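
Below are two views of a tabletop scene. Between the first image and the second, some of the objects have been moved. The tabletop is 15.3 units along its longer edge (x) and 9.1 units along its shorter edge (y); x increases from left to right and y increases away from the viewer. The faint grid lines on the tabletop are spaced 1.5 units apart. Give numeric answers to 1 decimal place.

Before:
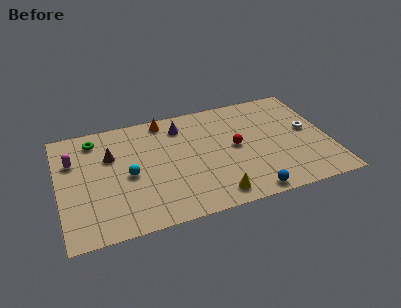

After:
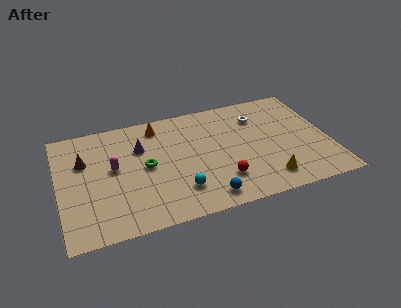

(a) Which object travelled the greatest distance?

the green torus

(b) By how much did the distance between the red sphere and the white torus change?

+0.9

The distance was about 4.2 in the first image and 5.1 in the second, so they moved 0.9 units further apart.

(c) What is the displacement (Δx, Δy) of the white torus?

(-2.7, 1.9)

From the two frames, the white torus sits at roughly (14.2, 4.9) before and (11.5, 6.8) after.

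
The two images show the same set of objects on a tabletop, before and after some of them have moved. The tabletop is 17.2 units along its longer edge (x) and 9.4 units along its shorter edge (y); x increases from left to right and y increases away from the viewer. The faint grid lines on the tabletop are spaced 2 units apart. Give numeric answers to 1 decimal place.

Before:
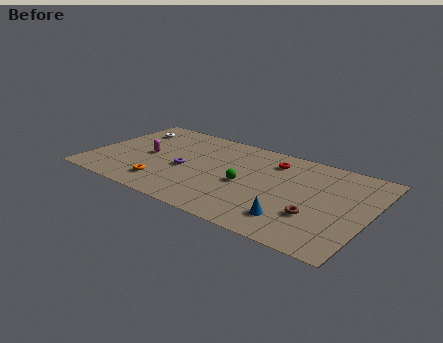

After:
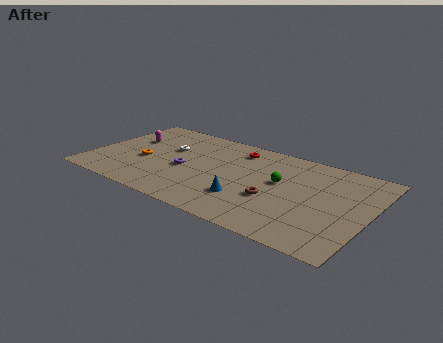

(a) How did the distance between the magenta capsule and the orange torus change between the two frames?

-0.6

They were about 3.1 units apart before and 2.5 after — 0.6 units closer together.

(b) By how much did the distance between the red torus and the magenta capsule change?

-1.1

The distance was about 8.0 in the first image and 6.9 in the second, so they moved 1.1 units closer together.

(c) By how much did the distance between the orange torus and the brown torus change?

-1.0

They were about 9.3 units apart before and 8.3 after — 1.0 units closer together.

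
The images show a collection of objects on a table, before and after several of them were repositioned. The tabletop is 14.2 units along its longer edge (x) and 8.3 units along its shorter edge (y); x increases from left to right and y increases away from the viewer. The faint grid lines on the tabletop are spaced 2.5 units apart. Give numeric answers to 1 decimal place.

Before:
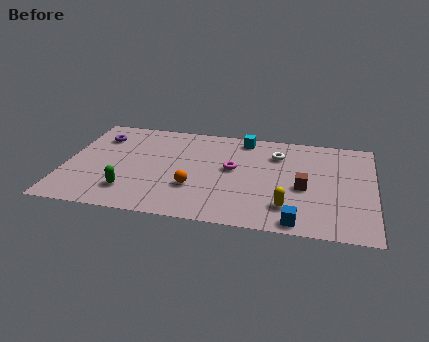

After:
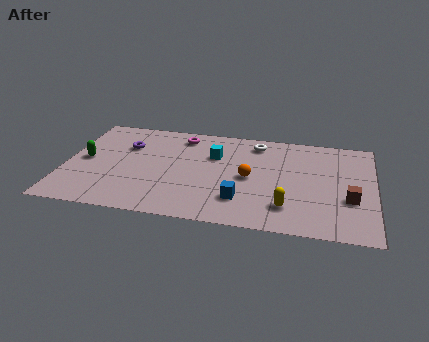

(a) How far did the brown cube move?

2.2

The brown cube was near (11.0, 3.6) before and (13.1, 3.0) after, so it travelled √(2.1² + 0.6²) ≈ 2.2 units.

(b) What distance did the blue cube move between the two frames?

2.9

From (10.8, 0.8) to (8.2, 2.1), the blue cube covered √(2.6² + 1.3²) ≈ 2.9 units.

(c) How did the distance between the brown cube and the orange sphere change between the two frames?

-0.4

They were about 5.1 units apart before and 4.7 after — 0.4 units closer together.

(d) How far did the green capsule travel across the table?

3.2

The green capsule moved from about (3.1, 1.9) to (0.9, 4.2), a distance of √(2.2² + 2.3²) ≈ 3.2.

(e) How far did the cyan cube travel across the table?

2.1

The cyan cube moved from about (8.1, 7.3) to (6.8, 5.6), a distance of √(1.3² + 1.7²) ≈ 2.1.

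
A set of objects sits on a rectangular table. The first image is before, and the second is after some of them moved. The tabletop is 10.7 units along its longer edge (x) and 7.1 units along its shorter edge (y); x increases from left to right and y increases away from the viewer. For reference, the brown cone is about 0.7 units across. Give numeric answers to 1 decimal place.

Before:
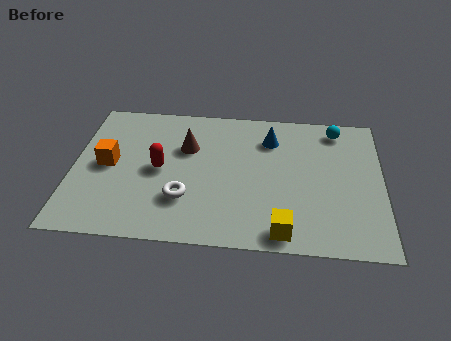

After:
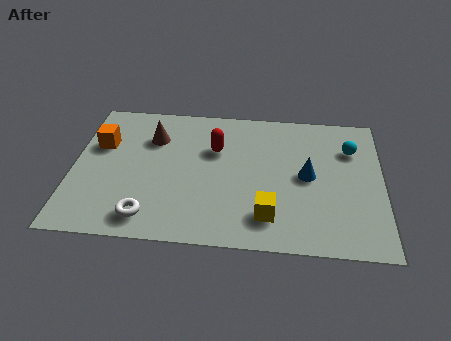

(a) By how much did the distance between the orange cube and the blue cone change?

+1.4

They were about 5.9 units apart before and 7.3 after — 1.4 units further apart.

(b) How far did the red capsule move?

2.2

The red capsule moved from about (3.0, 3.5) to (4.9, 4.7), a distance of √(1.9² + 1.2²) ≈ 2.2.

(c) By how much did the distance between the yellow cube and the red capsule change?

-1.4

Before: roughly 5.1 units apart; after: 3.7. That's 1.4 units closer together.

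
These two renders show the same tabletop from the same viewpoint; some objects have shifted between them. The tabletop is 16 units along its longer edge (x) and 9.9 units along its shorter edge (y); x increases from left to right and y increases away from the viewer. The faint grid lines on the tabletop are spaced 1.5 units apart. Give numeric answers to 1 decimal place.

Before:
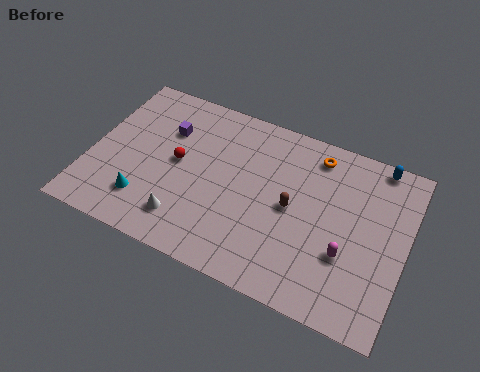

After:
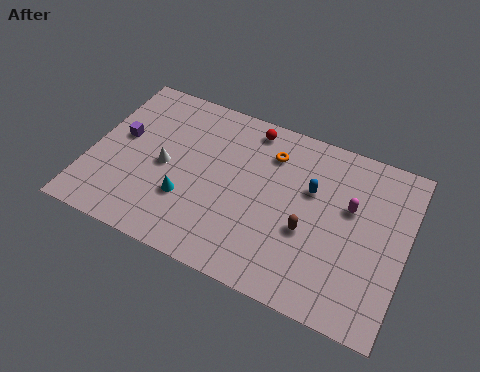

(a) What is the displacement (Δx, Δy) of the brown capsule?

(0.9, -1.0)

The brown capsule was at about (10.3, 4.9) and moved to about (11.2, 3.9).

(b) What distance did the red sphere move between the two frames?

4.8

The red sphere moved from about (4.4, 5.2) to (7.7, 8.7), a distance of √(3.3² + 3.5²) ≈ 4.8.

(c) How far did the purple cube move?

2.6

The purple cube moved from about (3.6, 6.9) to (1.4, 5.6), a distance of √(2.2² + 1.3²) ≈ 2.6.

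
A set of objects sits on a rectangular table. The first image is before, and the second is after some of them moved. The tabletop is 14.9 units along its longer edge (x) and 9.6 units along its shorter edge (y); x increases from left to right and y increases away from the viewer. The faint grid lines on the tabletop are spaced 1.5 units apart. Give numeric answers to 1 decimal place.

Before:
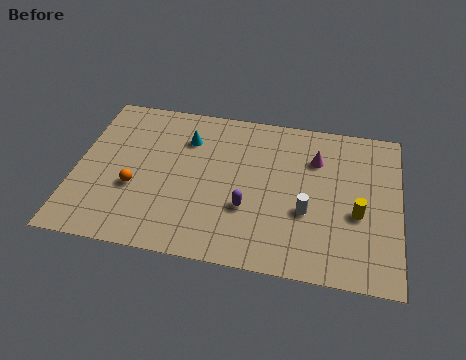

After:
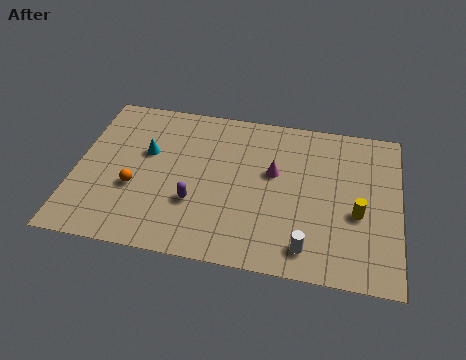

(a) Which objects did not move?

the yellow cylinder and the orange sphere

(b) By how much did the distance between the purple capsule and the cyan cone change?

-1.2

The distance was about 4.8 in the first image and 3.6 in the second, so they moved 1.2 units closer together.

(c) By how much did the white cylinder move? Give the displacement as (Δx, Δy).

(0.1, -2.1)

From the two frames, the white cylinder sits at roughly (10.7, 3.6) before and (10.8, 1.5) after.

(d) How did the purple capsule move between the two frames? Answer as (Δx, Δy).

(-2.4, -0.1)

The purple capsule started near (8.0, 3.3) and ended near (5.6, 3.2).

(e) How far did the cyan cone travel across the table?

2.2

The cyan cone moved from about (5.0, 7.1) to (3.2, 5.9), a distance of √(1.8² + 1.2²) ≈ 2.2.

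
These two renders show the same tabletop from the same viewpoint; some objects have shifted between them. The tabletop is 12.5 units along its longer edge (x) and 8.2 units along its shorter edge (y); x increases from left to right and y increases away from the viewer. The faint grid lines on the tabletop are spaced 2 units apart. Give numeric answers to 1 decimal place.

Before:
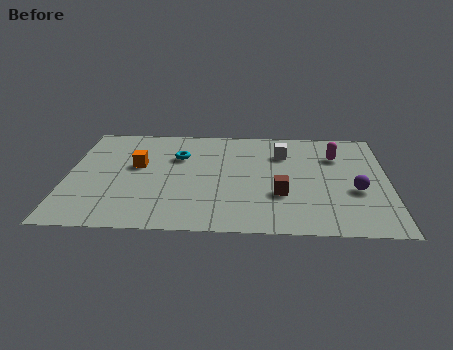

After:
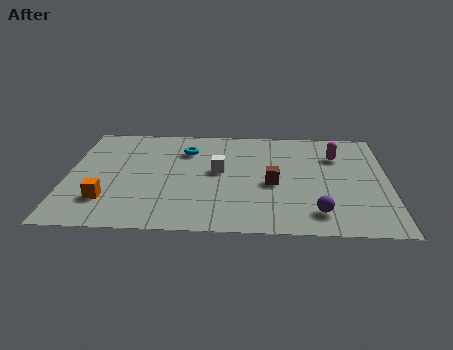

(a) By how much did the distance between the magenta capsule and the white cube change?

+2.7

The distance was about 2.1 in the first image and 4.8 in the second, so they moved 2.7 units further apart.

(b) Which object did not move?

the magenta capsule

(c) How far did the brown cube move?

0.9

The brown cube was near (8.3, 2.8) before and (8.0, 3.6) after, so it travelled √(0.3² + 0.8²) ≈ 0.9 units.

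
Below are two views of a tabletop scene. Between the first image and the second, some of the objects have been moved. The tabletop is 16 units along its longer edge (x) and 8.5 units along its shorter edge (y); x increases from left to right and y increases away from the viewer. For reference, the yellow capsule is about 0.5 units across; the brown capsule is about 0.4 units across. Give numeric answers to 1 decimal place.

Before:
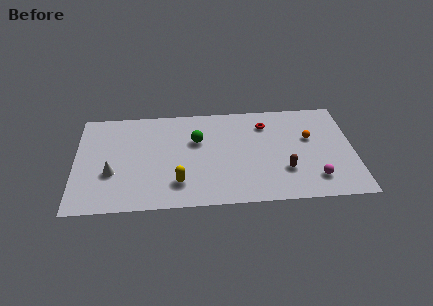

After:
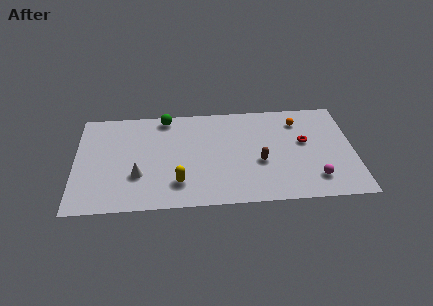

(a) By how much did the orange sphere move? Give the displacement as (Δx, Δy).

(-0.6, 1.5)

The orange sphere started near (13.5, 5.2) and ended near (12.9, 6.7).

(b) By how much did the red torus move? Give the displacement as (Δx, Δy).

(2.2, -1.7)

The red torus was at about (11.0, 6.6) and moved to about (13.2, 4.9).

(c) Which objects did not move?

the yellow capsule and the magenta sphere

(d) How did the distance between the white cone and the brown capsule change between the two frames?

-2.9

The distance was about 9.9 in the first image and 7.0 in the second, so they moved 2.9 units closer together.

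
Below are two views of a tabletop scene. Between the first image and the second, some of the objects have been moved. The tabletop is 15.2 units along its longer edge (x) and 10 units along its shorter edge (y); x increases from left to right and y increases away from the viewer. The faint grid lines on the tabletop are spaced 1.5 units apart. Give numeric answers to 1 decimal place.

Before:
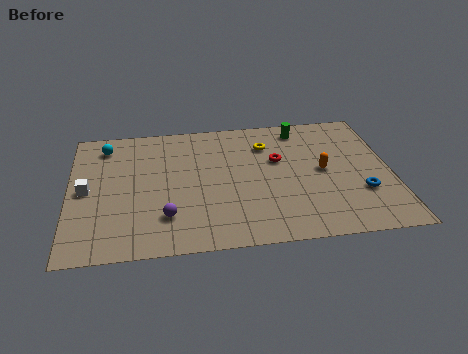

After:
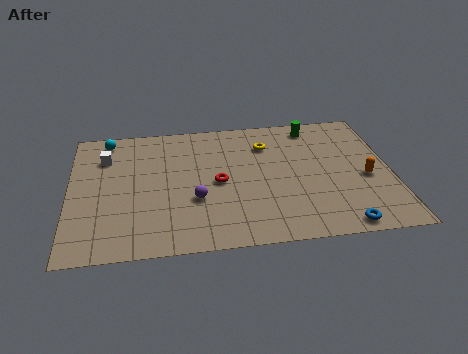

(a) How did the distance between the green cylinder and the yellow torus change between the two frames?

+0.6

Before: roughly 2.0 units apart; after: 2.6. That's 0.6 units further apart.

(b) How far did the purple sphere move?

1.8

From (4.5, 2.5) to (5.9, 3.6), the purple sphere covered √(1.4² + 1.1²) ≈ 1.8 units.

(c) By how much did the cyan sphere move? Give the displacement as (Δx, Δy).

(0.1, 0.5)

From the two frames, the cyan sphere sits at roughly (1.7, 8.3) before and (1.8, 8.8) after.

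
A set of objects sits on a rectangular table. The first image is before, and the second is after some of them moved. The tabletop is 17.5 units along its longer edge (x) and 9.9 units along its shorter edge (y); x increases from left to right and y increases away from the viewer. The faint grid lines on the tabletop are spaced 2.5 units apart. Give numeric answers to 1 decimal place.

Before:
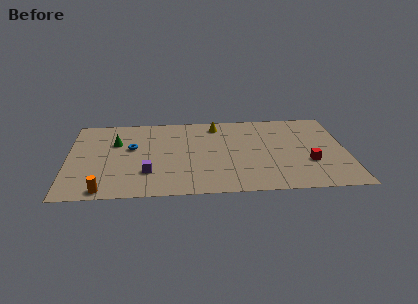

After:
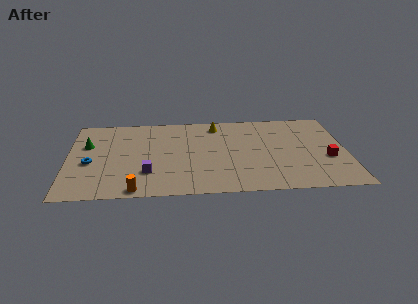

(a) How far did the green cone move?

1.8

The green cone was near (3.0, 6.6) before and (1.2, 6.4) after, so it travelled √(1.8² + 0.2²) ≈ 1.8 units.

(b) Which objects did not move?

the purple cube and the yellow cone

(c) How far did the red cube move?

1.3

The red cube was near (15.1, 3.4) before and (16.3, 3.8) after, so it travelled √(1.2² + 0.4²) ≈ 1.3 units.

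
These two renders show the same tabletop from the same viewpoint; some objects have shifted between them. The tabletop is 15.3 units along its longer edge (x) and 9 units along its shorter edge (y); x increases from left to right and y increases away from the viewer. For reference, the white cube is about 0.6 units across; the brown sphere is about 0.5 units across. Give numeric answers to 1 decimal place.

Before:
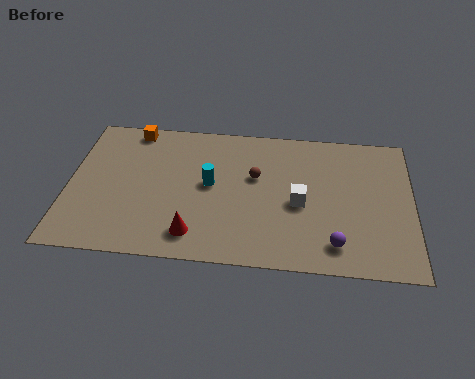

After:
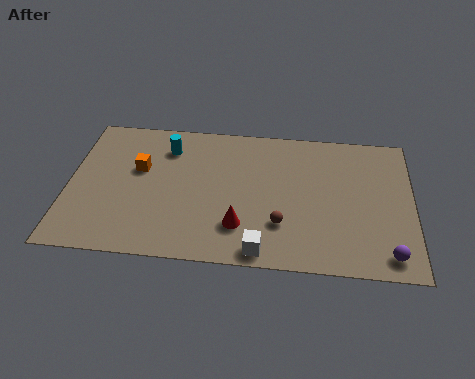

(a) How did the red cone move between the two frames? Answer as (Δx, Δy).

(2.0, 0.7)

The red cone started near (5.7, 1.6) and ended near (7.7, 2.3).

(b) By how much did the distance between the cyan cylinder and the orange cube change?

-3.0

Before: roughly 4.9 units apart; after: 1.9. That's 3.0 units closer together.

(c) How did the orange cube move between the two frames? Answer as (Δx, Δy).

(0.4, -2.6)

The orange cube was at about (2.7, 8.1) and moved to about (3.1, 5.5).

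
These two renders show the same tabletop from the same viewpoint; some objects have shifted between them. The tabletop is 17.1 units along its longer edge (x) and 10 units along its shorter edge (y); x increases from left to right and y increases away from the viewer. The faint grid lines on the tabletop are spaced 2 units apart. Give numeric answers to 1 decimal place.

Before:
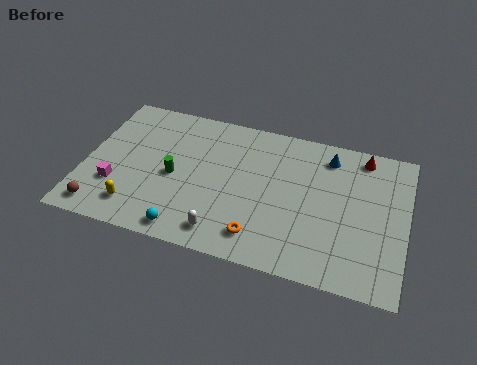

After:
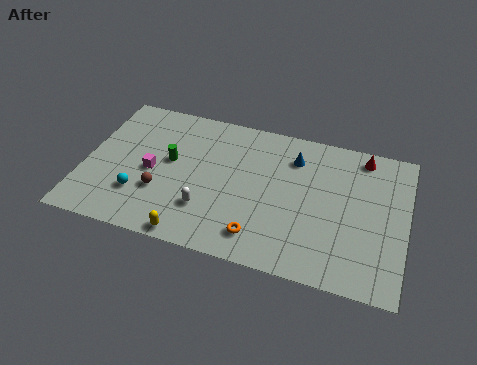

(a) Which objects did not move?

the orange torus and the red cone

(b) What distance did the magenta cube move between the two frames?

2.3

From (1.8, 3.1) to (3.6, 4.6), the magenta cube covered √(1.8² + 1.5²) ≈ 2.3 units.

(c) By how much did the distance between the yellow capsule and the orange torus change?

-3.0

They were about 6.6 units apart before and 3.6 after — 3.0 units closer together.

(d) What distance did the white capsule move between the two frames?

1.6

From (7.7, 1.5) to (6.7, 2.8), the white capsule covered √(1.0² + 1.3²) ≈ 1.6 units.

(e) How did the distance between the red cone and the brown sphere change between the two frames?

-3.6

The distance was about 15.4 in the first image and 11.8 in the second, so they moved 3.6 units closer together.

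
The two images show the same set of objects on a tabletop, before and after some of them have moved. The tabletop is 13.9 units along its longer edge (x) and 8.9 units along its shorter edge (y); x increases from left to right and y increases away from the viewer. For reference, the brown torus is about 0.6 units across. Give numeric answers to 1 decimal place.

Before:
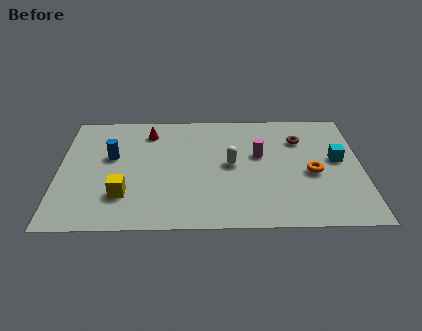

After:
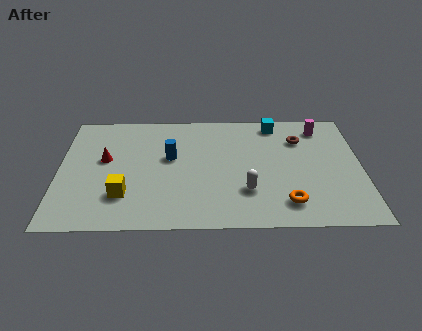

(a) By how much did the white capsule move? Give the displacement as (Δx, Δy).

(0.7, -2.0)

The white capsule started near (7.9, 4.6) and ended near (8.6, 2.6).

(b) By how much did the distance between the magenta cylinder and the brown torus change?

-0.9

Before: roughly 2.2 units apart; after: 1.3. That's 0.9 units closer together.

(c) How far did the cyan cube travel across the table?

4.0

The cyan cube was near (12.8, 4.9) before and (10.0, 7.8) after, so it travelled √(2.8² + 2.9²) ≈ 4.0 units.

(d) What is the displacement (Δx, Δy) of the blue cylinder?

(2.7, -0.1)

The blue cylinder started near (2.4, 5.3) and ended near (5.1, 5.2).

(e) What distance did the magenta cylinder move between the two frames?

3.6

The magenta cylinder was near (9.2, 5.3) before and (12.1, 7.4) after, so it travelled √(2.9² + 2.1²) ≈ 3.6 units.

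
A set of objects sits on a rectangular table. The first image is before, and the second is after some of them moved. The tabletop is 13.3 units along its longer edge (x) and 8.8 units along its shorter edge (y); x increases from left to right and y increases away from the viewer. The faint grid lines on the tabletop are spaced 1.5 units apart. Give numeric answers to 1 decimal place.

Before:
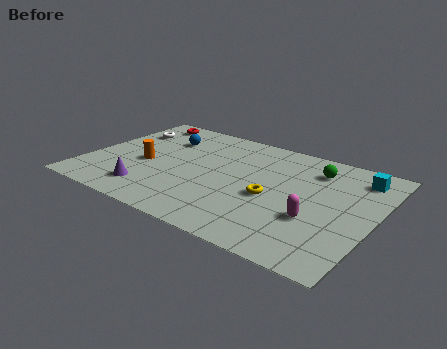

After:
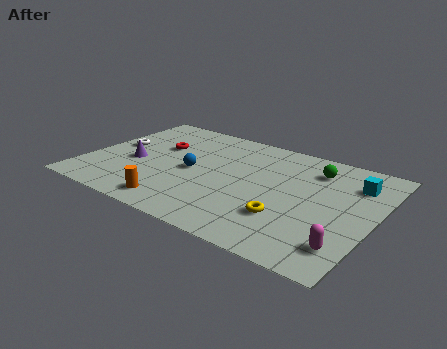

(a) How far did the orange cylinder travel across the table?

3.3

From (2.7, 3.8) to (4.7, 1.2), the orange cylinder covered √(2.0² + 2.6²) ≈ 3.3 units.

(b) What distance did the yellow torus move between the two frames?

1.5

The yellow torus moved from about (8.7, 3.8) to (9.6, 2.6), a distance of √(0.9² + 1.2²) ≈ 1.5.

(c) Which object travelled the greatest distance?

the orange cylinder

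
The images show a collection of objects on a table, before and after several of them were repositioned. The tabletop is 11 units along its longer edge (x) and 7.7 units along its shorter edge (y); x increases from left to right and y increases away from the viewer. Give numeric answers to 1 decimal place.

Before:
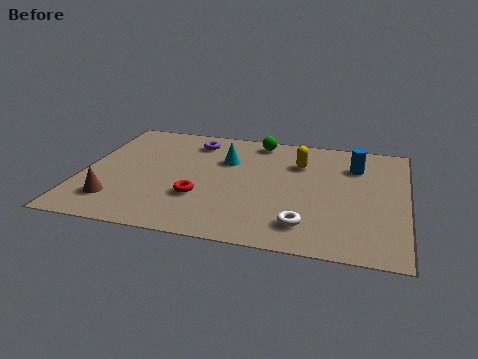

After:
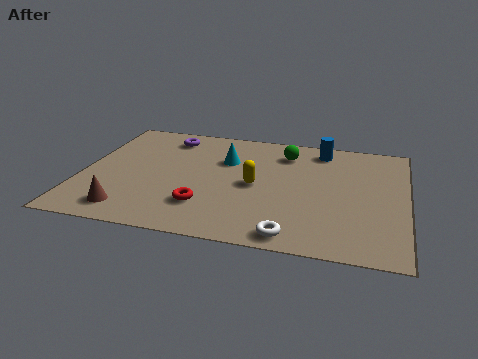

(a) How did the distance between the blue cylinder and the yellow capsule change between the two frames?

+1.7

The distance was about 1.9 in the first image and 3.6 in the second, so they moved 1.7 units further apart.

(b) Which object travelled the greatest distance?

the yellow capsule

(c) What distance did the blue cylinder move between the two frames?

1.5

The blue cylinder moved from about (9.2, 5.7) to (8.0, 6.6), a distance of √(1.2² + 0.9²) ≈ 1.5.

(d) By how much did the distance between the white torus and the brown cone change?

-0.9

They were about 6.4 units apart before and 5.5 after — 0.9 units closer together.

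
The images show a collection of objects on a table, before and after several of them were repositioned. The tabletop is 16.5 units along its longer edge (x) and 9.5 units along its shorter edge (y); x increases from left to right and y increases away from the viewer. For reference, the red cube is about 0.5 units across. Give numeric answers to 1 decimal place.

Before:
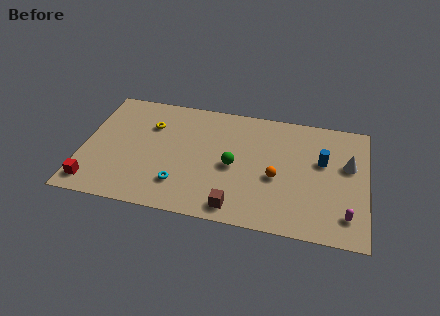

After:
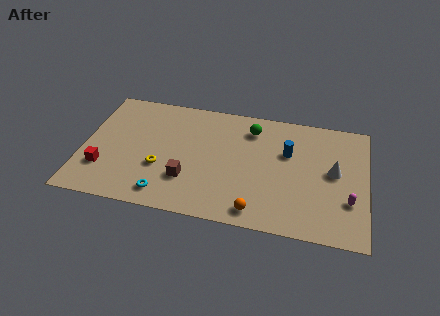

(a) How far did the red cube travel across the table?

1.4

From (0.8, 1.4) to (1.3, 2.7), the red cube covered √(0.5² + 1.3²) ≈ 1.4 units.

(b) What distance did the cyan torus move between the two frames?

1.2

From (5.8, 2.3) to (5.0, 1.4), the cyan torus covered √(0.8² + 0.9²) ≈ 1.2 units.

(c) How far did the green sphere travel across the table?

3.3

The green sphere moved from about (8.8, 4.4) to (9.7, 7.6), a distance of √(0.9² + 3.2²) ≈ 3.3.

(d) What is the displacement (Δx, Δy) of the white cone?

(-0.8, -0.7)

The white cone was at about (15.4, 5.8) and moved to about (14.6, 5.1).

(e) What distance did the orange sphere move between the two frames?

3.0

The orange sphere was near (11.3, 4.0) before and (10.3, 1.2) after, so it travelled √(1.0² + 2.8²) ≈ 3.0 units.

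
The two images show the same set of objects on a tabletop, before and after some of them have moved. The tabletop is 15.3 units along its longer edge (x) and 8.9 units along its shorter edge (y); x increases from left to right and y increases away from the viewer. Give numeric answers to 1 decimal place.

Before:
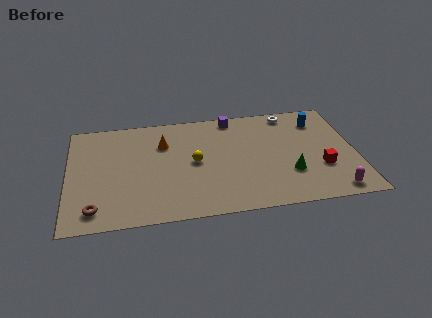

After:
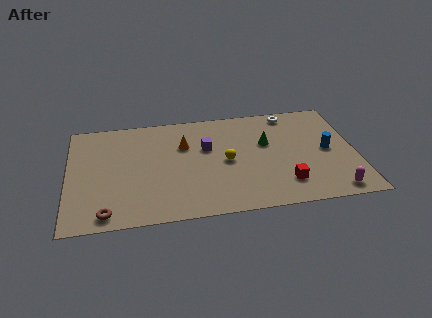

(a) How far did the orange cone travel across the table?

1.1

The orange cone was near (5.1, 6.3) before and (6.2, 6.0) after, so it travelled √(1.1² + 0.3²) ≈ 1.1 units.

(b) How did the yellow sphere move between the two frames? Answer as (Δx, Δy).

(1.7, -0.2)

The yellow sphere started near (6.7, 4.5) and ended near (8.4, 4.3).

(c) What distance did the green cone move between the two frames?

2.9

The green cone was near (11.7, 2.8) before and (10.6, 5.5) after, so it travelled √(1.1² + 2.7²) ≈ 2.9 units.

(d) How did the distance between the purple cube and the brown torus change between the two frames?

-2.9

The distance was about 10.0 in the first image and 7.1 in the second, so they moved 2.9 units closer together.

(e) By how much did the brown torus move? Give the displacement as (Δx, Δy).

(0.6, -0.4)

The brown torus started near (1.4, 1.4) and ended near (2.0, 1.0).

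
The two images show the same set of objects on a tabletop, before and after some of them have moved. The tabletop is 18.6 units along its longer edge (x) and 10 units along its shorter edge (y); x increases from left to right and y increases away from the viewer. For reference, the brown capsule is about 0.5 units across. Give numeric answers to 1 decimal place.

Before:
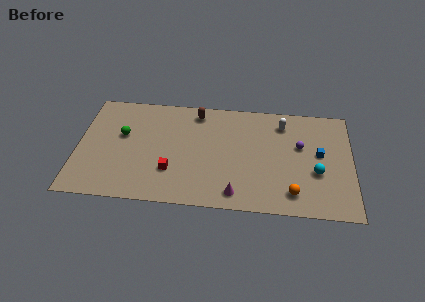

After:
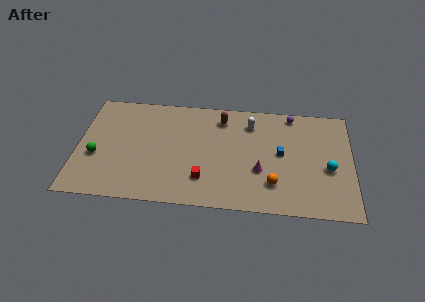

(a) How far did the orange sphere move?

1.5

From (14.6, 1.8) to (13.3, 2.5), the orange sphere covered √(1.3² + 0.7²) ≈ 1.5 units.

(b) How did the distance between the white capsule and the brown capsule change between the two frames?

-3.9

Before: roughly 5.9 units apart; after: 2.0. That's 3.9 units closer together.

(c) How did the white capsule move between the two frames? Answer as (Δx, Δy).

(-2.2, -0.2)

From the two frames, the white capsule sits at roughly (13.9, 8.1) before and (11.7, 7.9) after.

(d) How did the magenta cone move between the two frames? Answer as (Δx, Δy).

(1.6, 2.2)

From the two frames, the magenta cone sits at roughly (10.8, 1.4) before and (12.4, 3.6) after.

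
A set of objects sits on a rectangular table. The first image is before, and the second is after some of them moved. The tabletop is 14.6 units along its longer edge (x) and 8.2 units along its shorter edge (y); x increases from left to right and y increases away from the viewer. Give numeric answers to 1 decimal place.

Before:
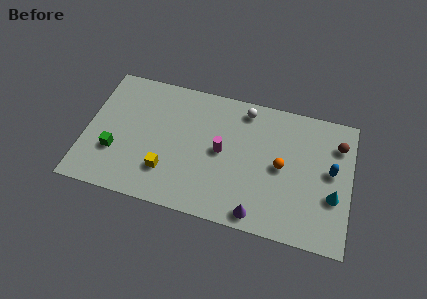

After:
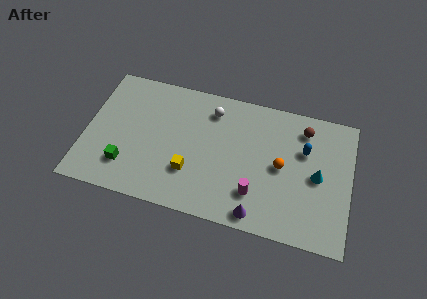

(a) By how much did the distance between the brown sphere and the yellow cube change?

-2.7

Before: roughly 10.0 units apart; after: 7.3. That's 2.7 units closer together.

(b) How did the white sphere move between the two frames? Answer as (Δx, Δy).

(-1.8, -0.5)

The white sphere started near (8.6, 7.1) and ended near (6.8, 6.6).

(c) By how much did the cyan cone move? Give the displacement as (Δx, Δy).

(-0.9, 1.0)

The cyan cone started near (13.7, 3.0) and ended near (12.8, 4.0).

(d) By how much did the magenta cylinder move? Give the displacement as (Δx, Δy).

(2.0, -2.1)

The magenta cylinder started near (7.5, 4.2) and ended near (9.5, 2.1).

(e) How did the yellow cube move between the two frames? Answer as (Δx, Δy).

(1.3, 0.3)

The yellow cube was at about (4.6, 2.2) and moved to about (5.9, 2.5).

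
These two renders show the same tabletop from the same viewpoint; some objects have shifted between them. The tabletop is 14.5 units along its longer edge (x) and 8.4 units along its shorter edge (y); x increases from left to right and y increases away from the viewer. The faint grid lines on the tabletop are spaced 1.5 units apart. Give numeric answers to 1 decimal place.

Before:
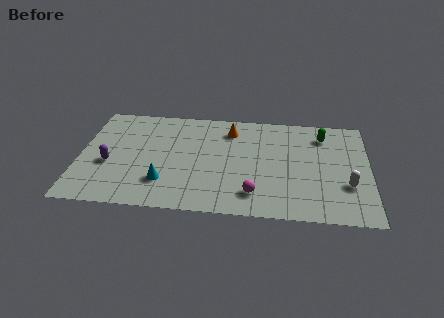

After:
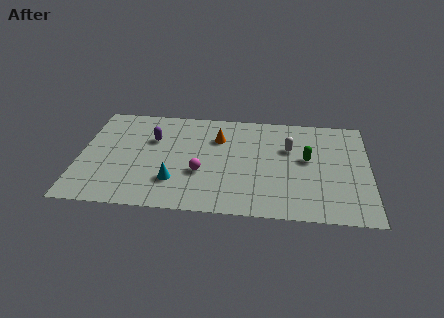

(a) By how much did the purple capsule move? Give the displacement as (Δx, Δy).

(2.1, 2.2)

From the two frames, the purple capsule sits at roughly (1.5, 3.4) before and (3.6, 5.6) after.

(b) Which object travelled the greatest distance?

the white capsule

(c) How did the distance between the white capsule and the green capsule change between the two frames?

-2.9

The distance was about 4.1 in the first image and 1.2 in the second, so they moved 2.9 units closer together.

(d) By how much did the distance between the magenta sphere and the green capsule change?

-0.5

Before: roughly 6.0 units apart; after: 5.5. That's 0.5 units closer together.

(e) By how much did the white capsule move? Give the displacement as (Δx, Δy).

(-2.9, 2.7)

From the two frames, the white capsule sits at roughly (13.4, 2.8) before and (10.5, 5.5) after.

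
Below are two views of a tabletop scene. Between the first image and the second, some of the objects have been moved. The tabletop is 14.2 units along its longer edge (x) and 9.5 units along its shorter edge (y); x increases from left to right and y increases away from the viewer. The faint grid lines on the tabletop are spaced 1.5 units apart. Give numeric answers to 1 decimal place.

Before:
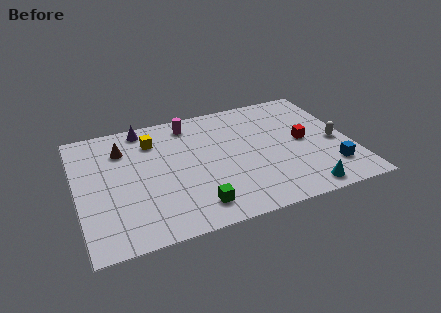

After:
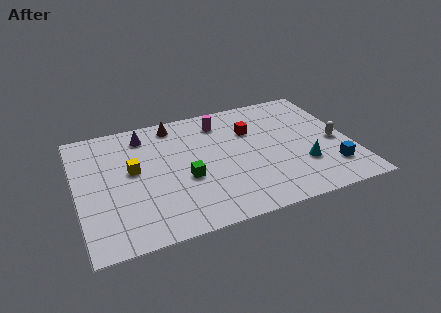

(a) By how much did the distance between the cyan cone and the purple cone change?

-1.4

They were about 10.7 units apart before and 9.3 after — 1.4 units closer together.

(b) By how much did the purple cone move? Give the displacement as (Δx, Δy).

(0.0, -0.6)

The purple cone was at about (3.7, 8.5) and moved to about (3.7, 7.9).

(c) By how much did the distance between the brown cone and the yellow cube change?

+2.2

Before: roughly 1.6 units apart; after: 3.8. That's 2.2 units further apart.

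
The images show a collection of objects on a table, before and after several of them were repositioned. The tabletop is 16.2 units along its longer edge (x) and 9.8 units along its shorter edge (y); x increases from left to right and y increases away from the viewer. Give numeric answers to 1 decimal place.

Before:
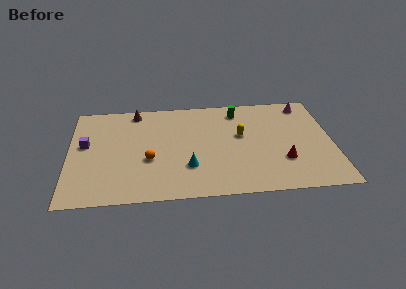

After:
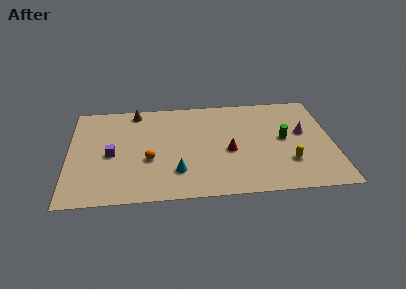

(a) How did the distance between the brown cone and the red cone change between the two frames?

-3.4

The distance was about 10.7 in the first image and 7.3 in the second, so they moved 3.4 units closer together.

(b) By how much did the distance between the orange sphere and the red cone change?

-3.3

The distance was about 8.2 in the first image and 4.9 in the second, so they moved 3.3 units closer together.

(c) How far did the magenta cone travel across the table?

2.9

From (14.7, 8.5) to (14.4, 5.6), the magenta cone covered √(0.3² + 2.9²) ≈ 2.9 units.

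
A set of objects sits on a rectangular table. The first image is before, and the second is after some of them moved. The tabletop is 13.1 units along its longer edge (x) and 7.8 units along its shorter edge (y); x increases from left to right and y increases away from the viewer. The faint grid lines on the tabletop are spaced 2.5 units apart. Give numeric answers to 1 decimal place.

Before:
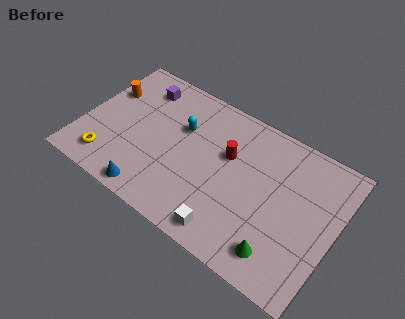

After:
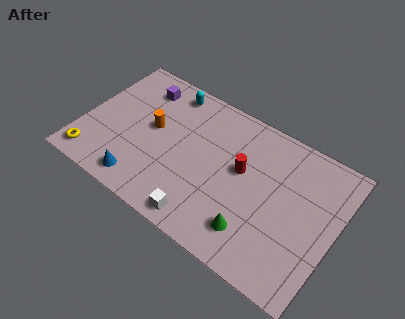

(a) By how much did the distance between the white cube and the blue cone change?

-0.7

They were about 4.0 units apart before and 3.3 after — 0.7 units closer together.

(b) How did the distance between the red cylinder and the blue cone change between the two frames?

+0.5

They were about 5.3 units apart before and 5.8 after — 0.5 units further apart.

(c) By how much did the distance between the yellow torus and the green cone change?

-0.6

They were about 9.0 units apart before and 8.4 after — 0.6 units closer together.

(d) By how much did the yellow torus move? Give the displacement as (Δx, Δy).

(-0.8, -0.3)

The yellow torus started near (1.7, 1.4) and ended near (0.9, 1.1).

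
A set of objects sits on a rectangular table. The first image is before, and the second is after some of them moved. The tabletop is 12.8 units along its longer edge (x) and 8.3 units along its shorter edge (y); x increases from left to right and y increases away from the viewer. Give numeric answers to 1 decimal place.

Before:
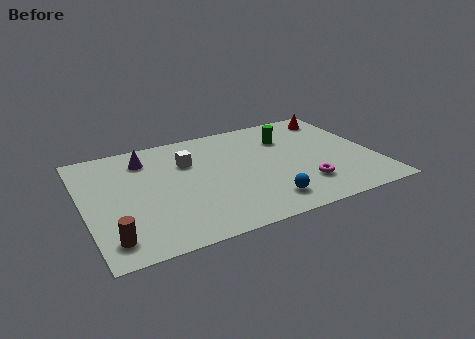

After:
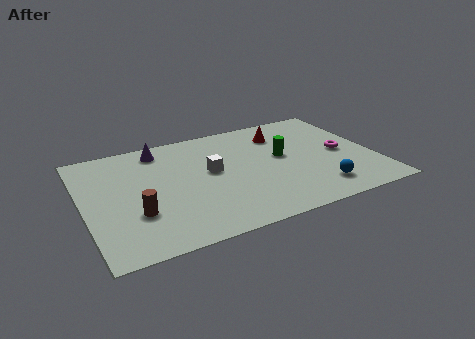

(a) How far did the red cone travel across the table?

2.7

From (11.6, 7.0) to (9.0, 6.4), the red cone covered √(2.6² + 0.6²) ≈ 2.7 units.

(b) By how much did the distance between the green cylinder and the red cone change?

-0.8

They were about 2.6 units apart before and 1.8 after — 0.8 units closer together.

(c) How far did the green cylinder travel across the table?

1.5

From (9.2, 6.0) to (8.8, 4.6), the green cylinder covered √(0.4² + 1.4²) ≈ 1.5 units.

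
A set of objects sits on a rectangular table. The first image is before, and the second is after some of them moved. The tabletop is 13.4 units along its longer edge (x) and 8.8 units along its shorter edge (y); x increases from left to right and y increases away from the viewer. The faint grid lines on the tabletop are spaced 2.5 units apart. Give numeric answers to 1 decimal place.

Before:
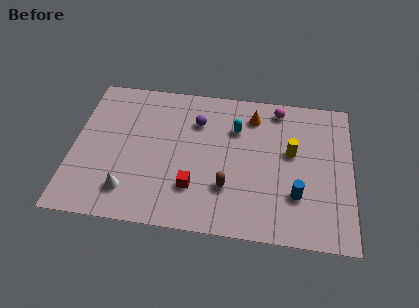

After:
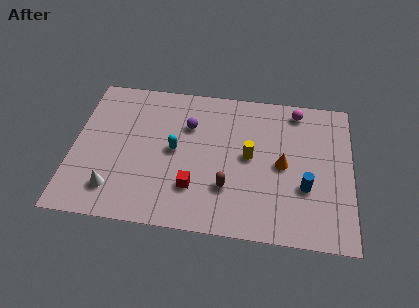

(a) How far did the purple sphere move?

0.5

The purple sphere moved from about (5.9, 6.4) to (5.5, 6.1), a distance of √(0.4² + 0.3²) ≈ 0.5.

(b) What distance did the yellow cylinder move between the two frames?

2.1

From (10.5, 5.1) to (8.5, 4.6), the yellow cylinder covered √(2.0² + 0.5²) ≈ 2.1 units.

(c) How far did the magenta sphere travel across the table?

0.9

The magenta sphere moved from about (9.8, 7.7) to (10.7, 7.7), a distance of √(0.9² + 0.0²) ≈ 0.9.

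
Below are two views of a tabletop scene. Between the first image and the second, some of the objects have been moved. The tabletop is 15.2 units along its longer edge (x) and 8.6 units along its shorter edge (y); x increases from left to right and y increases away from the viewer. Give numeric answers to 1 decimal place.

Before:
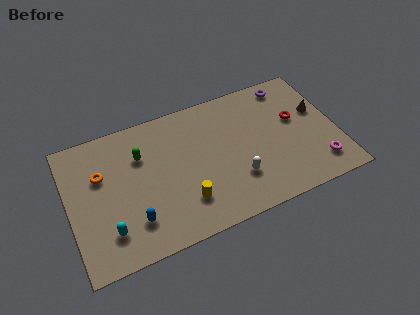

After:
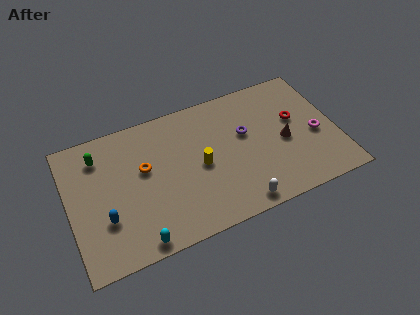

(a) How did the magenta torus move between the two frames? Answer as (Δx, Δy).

(0.1, 2.0)

The magenta torus started near (13.9, 1.7) and ended near (14.0, 3.7).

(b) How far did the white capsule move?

1.6

The white capsule was near (9.3, 2.5) before and (9.2, 0.9) after, so it travelled √(0.1² + 1.6²) ≈ 1.6 units.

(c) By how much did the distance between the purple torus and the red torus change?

+0.5

They were about 2.4 units apart before and 2.9 after — 0.5 units further apart.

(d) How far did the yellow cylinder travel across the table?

2.2

The yellow cylinder moved from about (6.3, 2.2) to (7.4, 4.1), a distance of √(1.1² + 1.9²) ≈ 2.2.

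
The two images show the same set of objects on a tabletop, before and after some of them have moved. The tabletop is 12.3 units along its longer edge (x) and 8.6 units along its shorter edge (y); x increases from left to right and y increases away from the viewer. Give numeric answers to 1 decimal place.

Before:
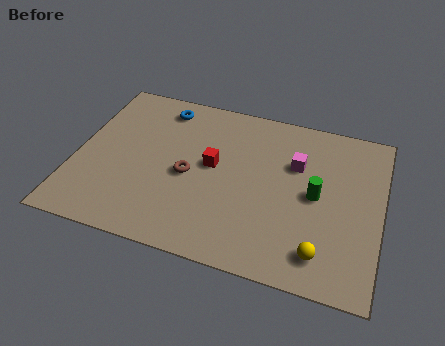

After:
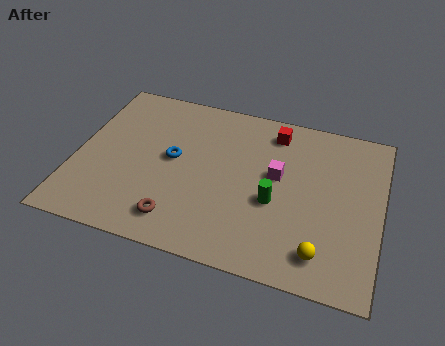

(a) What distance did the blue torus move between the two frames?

2.8

The blue torus was near (3.2, 7.3) before and (3.9, 4.6) after, so it travelled √(0.7² + 2.7²) ≈ 2.8 units.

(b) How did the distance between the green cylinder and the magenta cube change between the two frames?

-0.3

The distance was about 1.7 in the first image and 1.4 in the second, so they moved 0.3 units closer together.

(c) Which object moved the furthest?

the red cube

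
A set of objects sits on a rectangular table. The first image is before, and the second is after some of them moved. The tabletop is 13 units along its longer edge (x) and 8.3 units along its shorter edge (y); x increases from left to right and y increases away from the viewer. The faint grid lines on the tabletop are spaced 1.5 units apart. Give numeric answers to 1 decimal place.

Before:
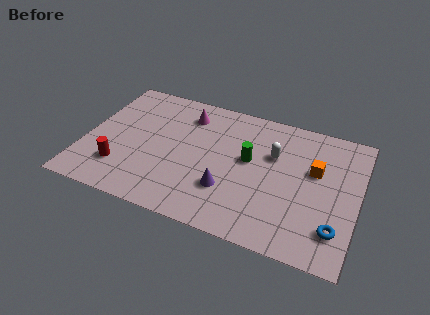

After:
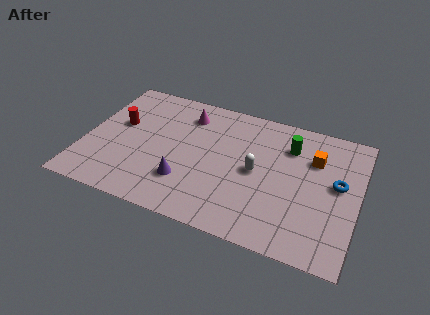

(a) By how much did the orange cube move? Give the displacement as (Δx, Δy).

(-0.1, 0.7)

The orange cube started near (10.9, 5.1) and ended near (10.8, 5.8).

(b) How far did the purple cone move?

2.0

The purple cone moved from about (7.0, 2.5) to (5.0, 2.3), a distance of √(2.0² + 0.2²) ≈ 2.0.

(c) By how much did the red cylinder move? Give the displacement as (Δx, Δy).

(-0.4, 2.8)

The red cylinder started near (1.9, 2.1) and ended near (1.5, 4.9).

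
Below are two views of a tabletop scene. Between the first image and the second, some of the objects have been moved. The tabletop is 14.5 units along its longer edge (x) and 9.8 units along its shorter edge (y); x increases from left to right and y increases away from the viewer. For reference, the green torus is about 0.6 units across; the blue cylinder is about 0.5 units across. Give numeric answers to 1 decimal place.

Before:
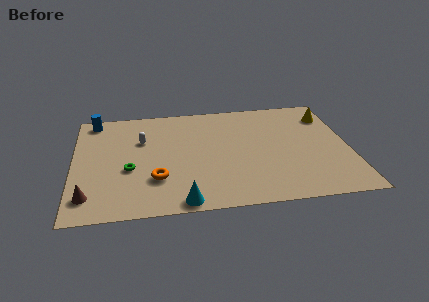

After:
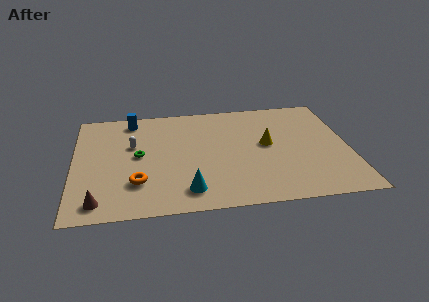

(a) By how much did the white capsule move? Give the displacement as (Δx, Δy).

(-0.5, -0.4)

From the two frames, the white capsule sits at roughly (3.6, 6.5) before and (3.1, 6.1) after.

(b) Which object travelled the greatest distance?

the yellow cone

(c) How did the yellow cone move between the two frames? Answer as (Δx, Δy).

(-3.4, -2.3)

The yellow cone was at about (13.6, 7.6) and moved to about (10.2, 5.3).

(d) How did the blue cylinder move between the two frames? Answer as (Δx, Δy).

(2.0, -0.2)

The blue cylinder started near (1.1, 8.7) and ended near (3.1, 8.5).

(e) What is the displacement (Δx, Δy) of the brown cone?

(0.5, -0.5)

The brown cone was at about (0.8, 1.8) and moved to about (1.3, 1.3).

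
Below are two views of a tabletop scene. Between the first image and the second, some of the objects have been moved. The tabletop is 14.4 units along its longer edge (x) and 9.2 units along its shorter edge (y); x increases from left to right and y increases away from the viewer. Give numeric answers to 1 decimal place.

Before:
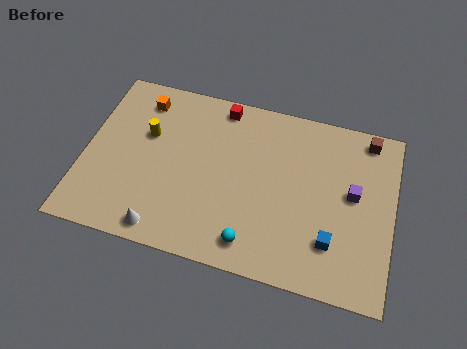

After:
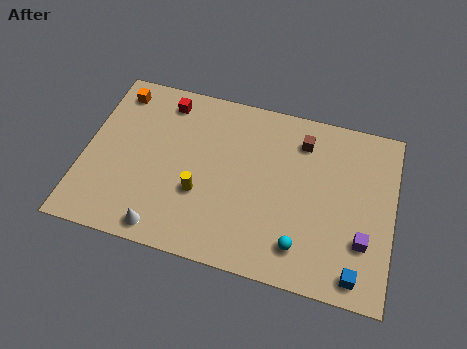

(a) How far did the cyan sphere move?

2.2

From (8.1, 1.4) to (10.3, 1.8), the cyan sphere covered √(2.2² + 0.4²) ≈ 2.2 units.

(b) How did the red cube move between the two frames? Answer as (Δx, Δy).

(-2.6, -0.4)

From the two frames, the red cube sits at roughly (6.1, 8.2) before and (3.5, 7.8) after.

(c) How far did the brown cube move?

3.1

From (13.0, 8.2) to (10.0, 7.3), the brown cube covered √(3.0² + 0.9²) ≈ 3.1 units.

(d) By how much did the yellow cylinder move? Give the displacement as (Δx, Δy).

(2.7, -2.5)

The yellow cylinder started near (2.8, 5.8) and ended near (5.5, 3.3).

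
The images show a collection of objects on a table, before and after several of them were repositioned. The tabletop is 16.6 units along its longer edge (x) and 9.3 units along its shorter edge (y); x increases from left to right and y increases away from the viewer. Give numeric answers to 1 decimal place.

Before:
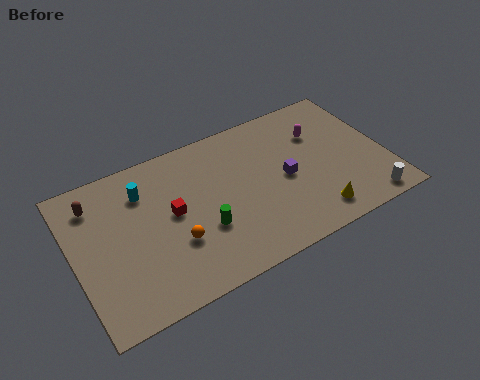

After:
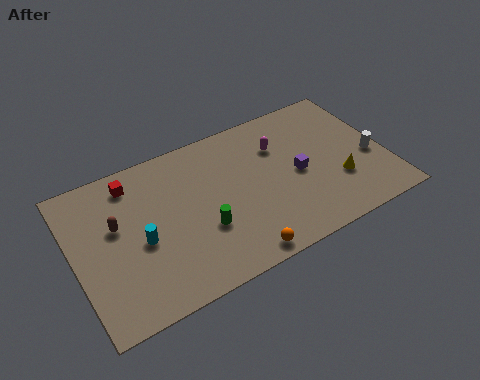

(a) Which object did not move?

the green cylinder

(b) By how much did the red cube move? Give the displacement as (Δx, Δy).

(-1.8, 2.8)

The red cube started near (5.2, 5.0) and ended near (3.4, 7.8).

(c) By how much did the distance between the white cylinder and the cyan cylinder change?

-0.3

Before: roughly 12.7 units apart; after: 12.4. That's 0.3 units closer together.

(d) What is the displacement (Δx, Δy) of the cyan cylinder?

(-0.5, -2.9)

The cyan cylinder started near (3.9, 7.0) and ended near (3.4, 4.1).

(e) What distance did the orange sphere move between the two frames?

3.8

The orange sphere moved from about (5.1, 3.2) to (8.1, 0.9), a distance of √(3.0² + 2.3²) ≈ 3.8.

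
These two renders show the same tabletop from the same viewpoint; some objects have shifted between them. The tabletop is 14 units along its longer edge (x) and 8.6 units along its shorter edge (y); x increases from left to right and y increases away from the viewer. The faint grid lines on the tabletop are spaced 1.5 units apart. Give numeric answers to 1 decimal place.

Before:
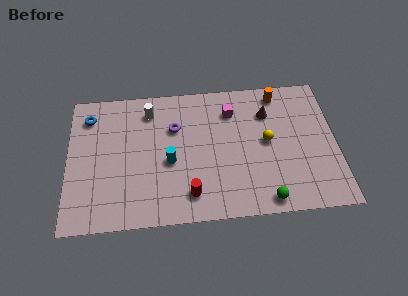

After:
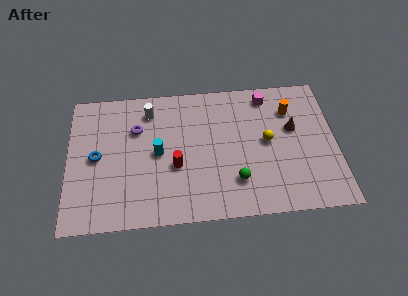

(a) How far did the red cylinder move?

1.9

From (6.3, 1.6) to (5.6, 3.4), the red cylinder covered √(0.7² + 1.8²) ≈ 1.9 units.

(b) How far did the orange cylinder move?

1.3

The orange cylinder was near (11.1, 7.5) before and (11.7, 6.4) after, so it travelled √(0.6² + 1.1²) ≈ 1.3 units.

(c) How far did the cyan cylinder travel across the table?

0.8

The cyan cylinder was near (5.3, 3.7) before and (4.7, 4.3) after, so it travelled √(0.6² + 0.6²) ≈ 0.8 units.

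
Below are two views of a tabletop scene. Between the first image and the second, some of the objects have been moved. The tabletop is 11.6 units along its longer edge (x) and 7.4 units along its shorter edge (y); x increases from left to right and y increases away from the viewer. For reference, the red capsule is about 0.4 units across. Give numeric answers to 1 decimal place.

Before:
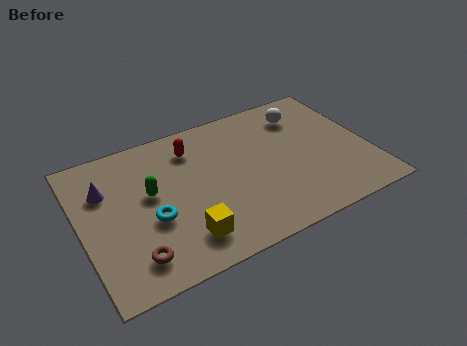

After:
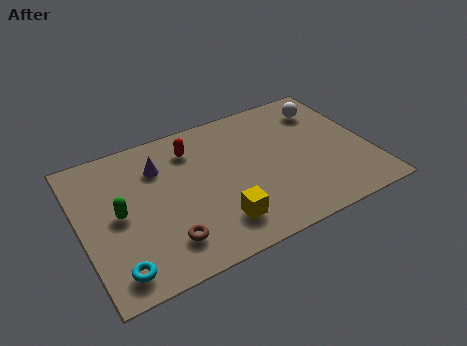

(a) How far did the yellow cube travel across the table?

1.4

The yellow cube moved from about (3.8, 1.5) to (5.2, 1.6), a distance of √(1.4² + 0.1²) ≈ 1.4.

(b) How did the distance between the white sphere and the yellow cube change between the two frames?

-0.5

The distance was about 7.0 in the first image and 6.5 in the second, so they moved 0.5 units closer together.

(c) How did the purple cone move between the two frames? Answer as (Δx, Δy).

(2.2, 0.3)

The purple cone started near (1.1, 5.1) and ended near (3.3, 5.4).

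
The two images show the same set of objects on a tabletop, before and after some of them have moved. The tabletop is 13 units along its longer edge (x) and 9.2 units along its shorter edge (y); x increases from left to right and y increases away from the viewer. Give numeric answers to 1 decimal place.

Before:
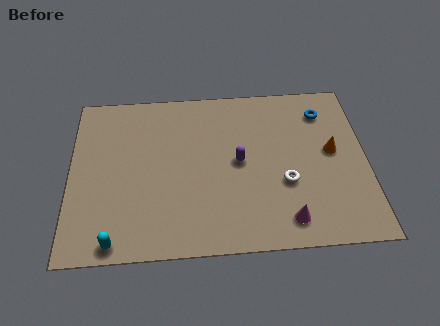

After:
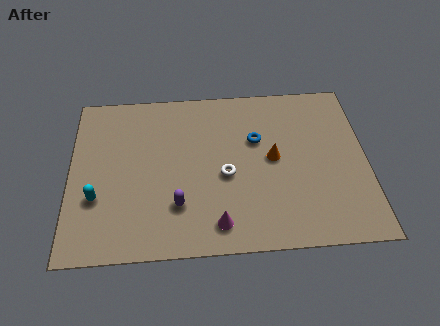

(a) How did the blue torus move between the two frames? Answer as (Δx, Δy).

(-3.0, -1.4)

The blue torus was at about (11.2, 7.3) and moved to about (8.2, 5.9).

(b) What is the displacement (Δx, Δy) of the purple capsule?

(-2.7, -2.2)

From the two frames, the purple capsule sits at roughly (7.4, 4.7) before and (4.7, 2.5) after.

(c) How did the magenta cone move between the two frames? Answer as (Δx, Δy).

(-3.0, 0.0)

From the two frames, the magenta cone sits at roughly (9.4, 1.4) before and (6.4, 1.4) after.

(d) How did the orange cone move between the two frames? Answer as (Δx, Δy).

(-2.6, -0.2)

From the two frames, the orange cone sits at roughly (11.5, 5.0) before and (8.9, 4.8) after.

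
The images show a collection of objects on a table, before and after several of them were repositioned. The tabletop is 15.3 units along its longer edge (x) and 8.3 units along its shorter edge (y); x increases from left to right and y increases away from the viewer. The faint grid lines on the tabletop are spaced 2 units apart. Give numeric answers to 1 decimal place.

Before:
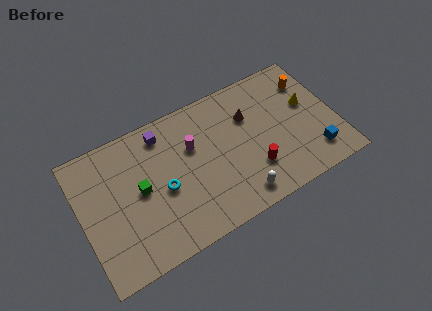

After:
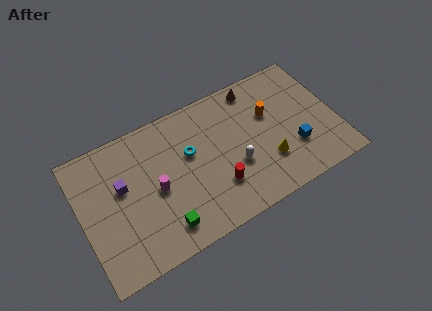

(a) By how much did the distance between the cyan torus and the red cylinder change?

-2.5

They were about 5.5 units apart before and 3.0 after — 2.5 units closer together.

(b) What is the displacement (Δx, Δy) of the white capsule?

(0.1, 1.9)

The white capsule started near (9.0, 1.2) and ended near (9.1, 3.1).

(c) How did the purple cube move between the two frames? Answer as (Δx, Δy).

(-2.7, -2.0)

The purple cube started near (5.2, 7.0) and ended near (2.5, 5.0).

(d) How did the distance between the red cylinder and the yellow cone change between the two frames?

-1.4

They were about 4.5 units apart before and 3.1 after — 1.4 units closer together.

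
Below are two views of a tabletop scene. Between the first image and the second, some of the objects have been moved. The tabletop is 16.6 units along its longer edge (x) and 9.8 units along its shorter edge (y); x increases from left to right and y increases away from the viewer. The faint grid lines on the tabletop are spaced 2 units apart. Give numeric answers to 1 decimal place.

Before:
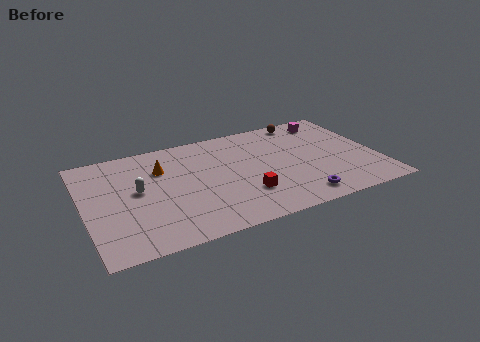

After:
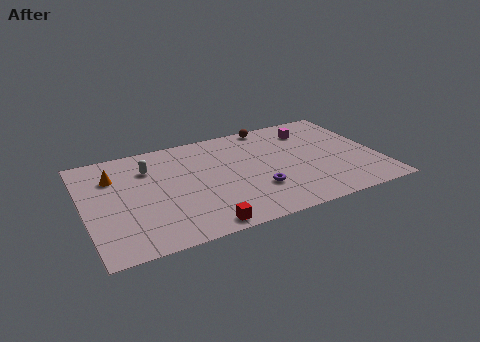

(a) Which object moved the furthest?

the red cube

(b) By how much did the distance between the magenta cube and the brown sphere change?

+1.1

The distance was about 1.5 in the first image and 2.6 in the second, so they moved 1.1 units further apart.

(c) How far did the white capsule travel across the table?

2.1

The white capsule was near (3.0, 5.3) before and (3.8, 7.2) after, so it travelled √(0.8² + 1.9²) ≈ 2.1 units.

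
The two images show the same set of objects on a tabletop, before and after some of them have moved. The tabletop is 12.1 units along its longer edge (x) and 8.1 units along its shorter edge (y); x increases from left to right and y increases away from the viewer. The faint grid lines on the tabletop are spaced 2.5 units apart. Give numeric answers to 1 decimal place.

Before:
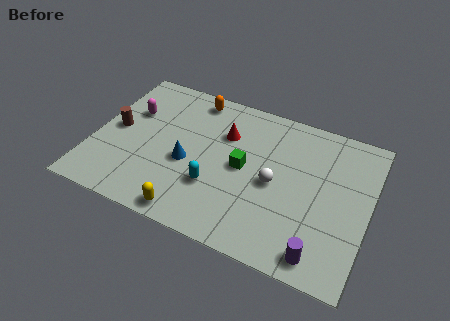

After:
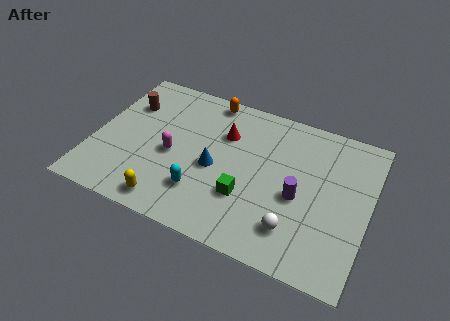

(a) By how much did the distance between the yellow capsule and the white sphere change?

+1.0

They were about 4.5 units apart before and 5.5 after — 1.0 units further apart.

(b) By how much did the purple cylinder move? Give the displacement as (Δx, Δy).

(-1.2, 2.5)

The purple cylinder started near (10.3, 1.0) and ended near (9.1, 3.5).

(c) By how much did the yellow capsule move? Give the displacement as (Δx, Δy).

(-1.0, 0.2)

From the two frames, the yellow capsule sits at roughly (4.7, 0.8) before and (3.7, 1.0) after.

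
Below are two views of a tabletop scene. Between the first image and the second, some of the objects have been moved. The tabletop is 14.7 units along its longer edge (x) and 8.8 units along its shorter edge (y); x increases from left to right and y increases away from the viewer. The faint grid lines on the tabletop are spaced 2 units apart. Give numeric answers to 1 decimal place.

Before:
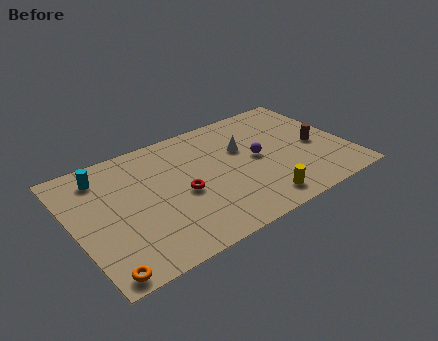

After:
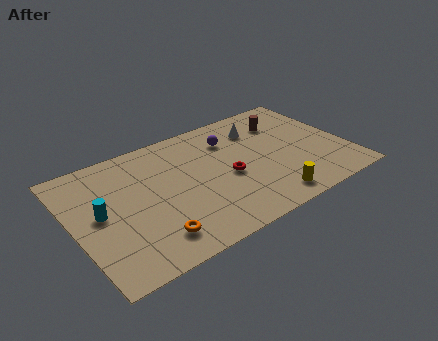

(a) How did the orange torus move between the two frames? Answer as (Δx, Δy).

(2.8, 0.9)

From the two frames, the orange torus sits at roughly (0.9, 0.8) before and (3.7, 1.7) after.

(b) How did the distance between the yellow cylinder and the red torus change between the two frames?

-1.3

The distance was about 4.5 in the first image and 3.2 in the second, so they moved 1.3 units closer together.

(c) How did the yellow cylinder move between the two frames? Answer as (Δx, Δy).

(0.5, -0.1)

The yellow cylinder started near (9.4, 1.3) and ended near (9.9, 1.2).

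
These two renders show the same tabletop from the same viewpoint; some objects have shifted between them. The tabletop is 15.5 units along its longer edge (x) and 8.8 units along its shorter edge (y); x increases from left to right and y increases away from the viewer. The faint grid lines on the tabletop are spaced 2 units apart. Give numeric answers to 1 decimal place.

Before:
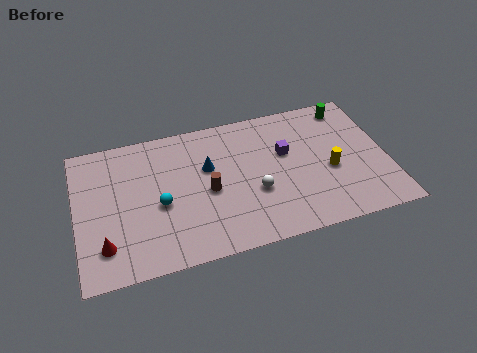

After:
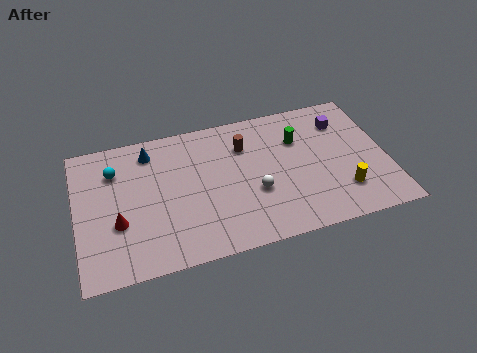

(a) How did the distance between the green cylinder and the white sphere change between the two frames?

-3.0

They were about 6.7 units apart before and 3.7 after — 3.0 units closer together.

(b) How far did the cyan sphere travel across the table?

3.4

The cyan sphere moved from about (4.1, 3.8) to (2.0, 6.5), a distance of √(2.1² + 2.7²) ≈ 3.4.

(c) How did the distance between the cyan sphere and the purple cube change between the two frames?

+4.9

Before: roughly 6.6 units apart; after: 11.5. That's 4.9 units further apart.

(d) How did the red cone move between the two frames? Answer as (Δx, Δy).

(0.7, 1.2)

The red cone started near (1.3, 2.0) and ended near (2.0, 3.2).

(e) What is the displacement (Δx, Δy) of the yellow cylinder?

(0.5, -1.5)

From the two frames, the yellow cylinder sits at roughly (12.6, 3.7) before and (13.1, 2.2) after.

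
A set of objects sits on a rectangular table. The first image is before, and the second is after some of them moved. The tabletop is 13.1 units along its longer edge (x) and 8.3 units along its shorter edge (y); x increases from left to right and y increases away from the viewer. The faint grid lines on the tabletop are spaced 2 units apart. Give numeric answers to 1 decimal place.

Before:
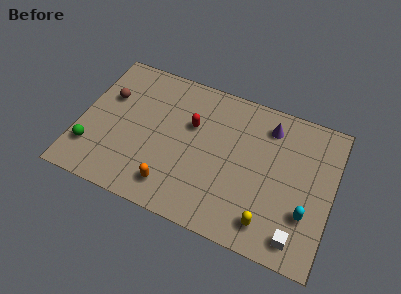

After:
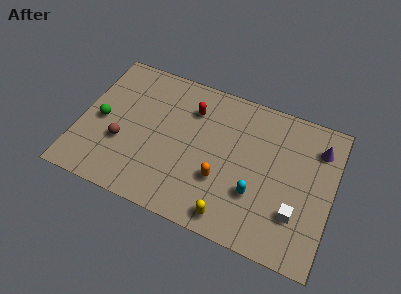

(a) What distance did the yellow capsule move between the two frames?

1.9

The yellow capsule moved from about (10.1, 1.4) to (8.2, 1.0), a distance of √(1.9² + 0.4²) ≈ 1.9.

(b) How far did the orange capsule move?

2.7

From (5.1, 1.5) to (7.5, 2.8), the orange capsule covered √(2.4² + 1.3²) ≈ 2.7 units.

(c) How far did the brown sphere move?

2.6

The brown sphere moved from about (1.3, 5.4) to (2.3, 3.0), a distance of √(1.0² + 2.4²) ≈ 2.6.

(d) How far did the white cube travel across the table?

1.2

The white cube was near (11.6, 1.2) before and (11.4, 2.4) after, so it travelled √(0.2² + 1.2²) ≈ 1.2 units.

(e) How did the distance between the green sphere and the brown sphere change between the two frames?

-1.8

They were about 3.3 units apart before and 1.5 after — 1.8 units closer together.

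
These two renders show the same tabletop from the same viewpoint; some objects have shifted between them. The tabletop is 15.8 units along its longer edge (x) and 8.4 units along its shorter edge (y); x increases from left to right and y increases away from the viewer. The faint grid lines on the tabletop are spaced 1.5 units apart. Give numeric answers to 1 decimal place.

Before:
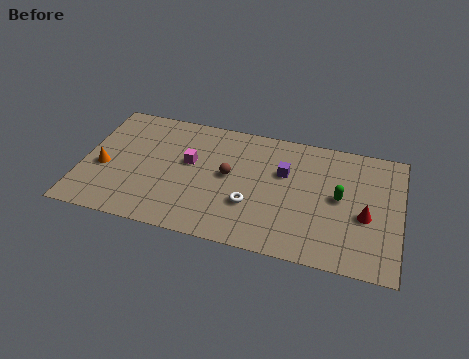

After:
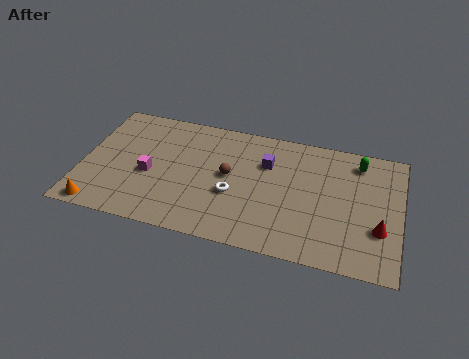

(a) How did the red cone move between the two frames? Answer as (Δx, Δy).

(0.7, -0.7)

From the two frames, the red cone sits at roughly (14.1, 3.5) before and (14.8, 2.8) after.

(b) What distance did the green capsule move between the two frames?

2.7

From (12.8, 4.4) to (13.6, 7.0), the green capsule covered √(0.8² + 2.6²) ≈ 2.7 units.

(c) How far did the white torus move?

1.0

The white torus moved from about (8.5, 2.8) to (7.6, 3.3), a distance of √(0.9² + 0.5²) ≈ 1.0.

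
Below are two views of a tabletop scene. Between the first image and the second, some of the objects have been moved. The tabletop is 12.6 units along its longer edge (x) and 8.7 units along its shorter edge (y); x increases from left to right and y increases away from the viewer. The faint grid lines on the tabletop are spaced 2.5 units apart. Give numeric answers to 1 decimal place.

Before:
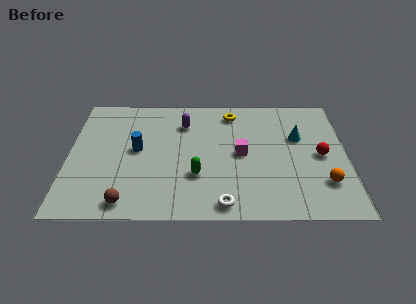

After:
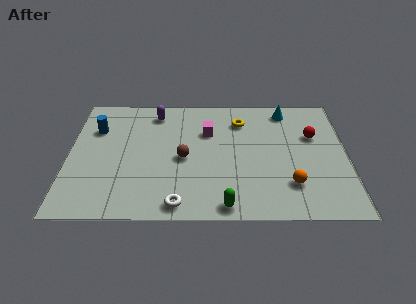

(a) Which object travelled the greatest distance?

the brown sphere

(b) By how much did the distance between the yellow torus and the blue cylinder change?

+1.5

The distance was about 5.1 in the first image and 6.6 in the second, so they moved 1.5 units further apart.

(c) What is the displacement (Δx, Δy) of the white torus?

(-2.0, 0.0)

From the two frames, the white torus sits at roughly (7.0, 0.9) before and (5.0, 0.9) after.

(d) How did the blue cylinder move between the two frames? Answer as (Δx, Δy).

(-1.9, 1.5)

The blue cylinder was at about (3.1, 4.6) and moved to about (1.2, 6.1).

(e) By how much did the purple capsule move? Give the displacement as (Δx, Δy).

(-1.3, 0.8)

The purple capsule was at about (5.2, 6.5) and moved to about (3.9, 7.3).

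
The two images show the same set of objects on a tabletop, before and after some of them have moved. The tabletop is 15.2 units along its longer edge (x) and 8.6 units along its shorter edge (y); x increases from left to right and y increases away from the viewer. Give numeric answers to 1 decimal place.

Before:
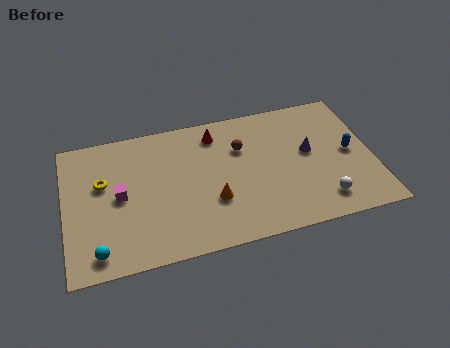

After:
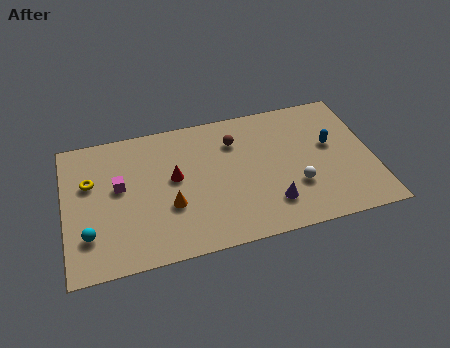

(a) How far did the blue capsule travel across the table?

1.1

From (14.1, 4.3) to (13.2, 5.0), the blue capsule covered √(0.9² + 0.7²) ≈ 1.1 units.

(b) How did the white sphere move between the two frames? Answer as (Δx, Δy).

(-1.2, 1.2)

From the two frames, the white sphere sits at roughly (12.5, 1.6) before and (11.3, 2.8) after.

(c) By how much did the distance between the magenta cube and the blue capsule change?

-0.9

The distance was about 11.4 in the first image and 10.5 in the second, so they moved 0.9 units closer together.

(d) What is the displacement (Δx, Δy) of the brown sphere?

(-0.3, 0.5)

The brown sphere started near (8.8, 5.9) and ended near (8.5, 6.4).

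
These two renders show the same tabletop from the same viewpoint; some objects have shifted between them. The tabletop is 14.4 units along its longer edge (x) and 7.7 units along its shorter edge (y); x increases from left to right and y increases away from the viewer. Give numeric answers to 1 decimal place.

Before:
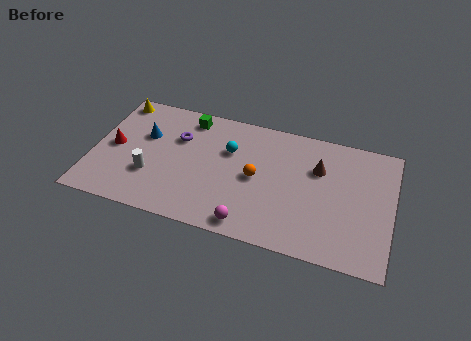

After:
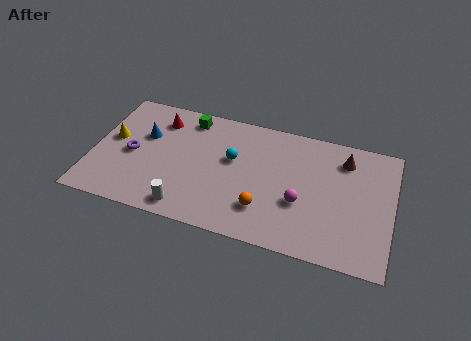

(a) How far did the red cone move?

3.0

The red cone was near (1.0, 3.8) before and (3.0, 6.1) after, so it travelled √(2.0² + 2.3²) ≈ 3.0 units.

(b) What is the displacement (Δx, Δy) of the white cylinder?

(1.9, -1.5)

From the two frames, the white cylinder sits at roughly (2.9, 2.5) before and (4.8, 1.0) after.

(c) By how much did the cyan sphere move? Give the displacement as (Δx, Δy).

(0.2, -0.5)

The cyan sphere was at about (6.5, 5.1) and moved to about (6.7, 4.6).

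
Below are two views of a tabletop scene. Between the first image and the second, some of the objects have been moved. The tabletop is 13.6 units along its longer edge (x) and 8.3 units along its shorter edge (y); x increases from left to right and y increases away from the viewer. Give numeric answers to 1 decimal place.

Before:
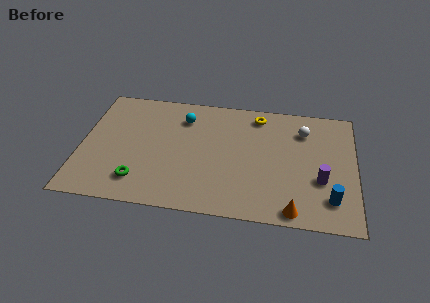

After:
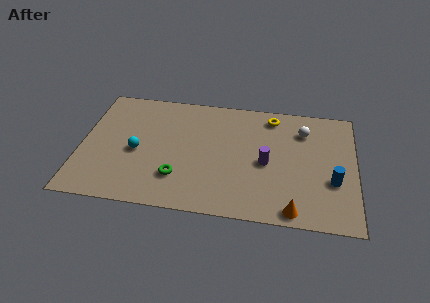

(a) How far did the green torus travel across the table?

2.0

The green torus was near (3.0, 1.7) before and (4.9, 2.2) after, so it travelled √(1.9² + 0.5²) ≈ 2.0 units.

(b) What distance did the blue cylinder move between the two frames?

1.2

The blue cylinder moved from about (12.4, 1.8) to (12.5, 3.0), a distance of √(0.1² + 1.2²) ≈ 1.2.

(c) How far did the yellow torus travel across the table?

0.7

From (8.7, 7.1) to (9.4, 7.1), the yellow torus covered √(0.7² + 0.0²) ≈ 0.7 units.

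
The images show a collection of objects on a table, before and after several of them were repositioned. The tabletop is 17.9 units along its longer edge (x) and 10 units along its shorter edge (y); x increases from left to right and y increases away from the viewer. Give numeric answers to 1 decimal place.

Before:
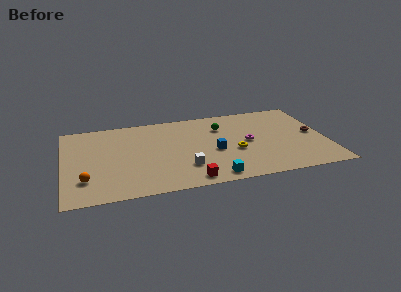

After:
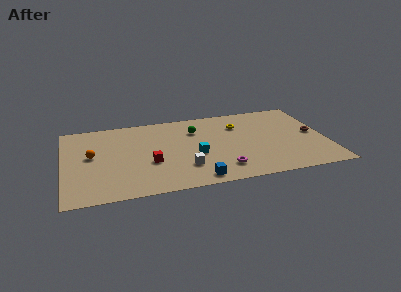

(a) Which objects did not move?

the white cube and the brown torus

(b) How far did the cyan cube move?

3.2

The cyan cube was near (9.9, 1.1) before and (8.9, 4.1) after, so it travelled √(1.0² + 3.0²) ≈ 3.2 units.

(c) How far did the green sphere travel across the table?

1.8

The green sphere was near (10.9, 7.3) before and (9.1, 7.3) after, so it travelled √(1.8² + 0.0²) ≈ 1.8 units.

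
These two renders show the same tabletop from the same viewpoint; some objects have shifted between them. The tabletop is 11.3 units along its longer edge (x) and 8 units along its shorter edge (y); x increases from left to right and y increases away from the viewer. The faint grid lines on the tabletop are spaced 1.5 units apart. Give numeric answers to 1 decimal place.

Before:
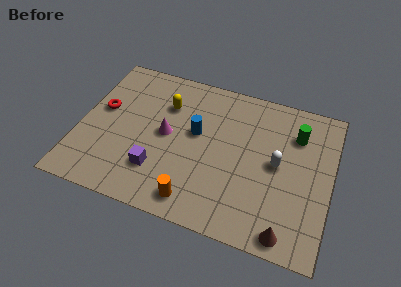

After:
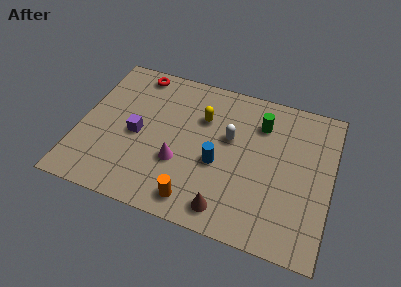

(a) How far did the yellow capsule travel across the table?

1.7

The yellow capsule was near (3.7, 5.7) before and (5.4, 5.5) after, so it travelled √(1.7² + 0.2²) ≈ 1.7 units.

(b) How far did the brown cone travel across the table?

2.7

From (9.6, 0.8) to (6.9, 1.1), the brown cone covered √(2.7² + 0.3²) ≈ 2.7 units.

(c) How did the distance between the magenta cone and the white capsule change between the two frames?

-2.1

Before: roughly 5.0 units apart; after: 2.9. That's 2.1 units closer together.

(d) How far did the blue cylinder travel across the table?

1.7

The blue cylinder moved from about (5.2, 4.6) to (6.3, 3.3), a distance of √(1.1² + 1.3²) ≈ 1.7.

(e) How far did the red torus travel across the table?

2.8

From (0.9, 4.6) to (2.2, 7.1), the red torus covered √(1.3² + 2.5²) ≈ 2.8 units.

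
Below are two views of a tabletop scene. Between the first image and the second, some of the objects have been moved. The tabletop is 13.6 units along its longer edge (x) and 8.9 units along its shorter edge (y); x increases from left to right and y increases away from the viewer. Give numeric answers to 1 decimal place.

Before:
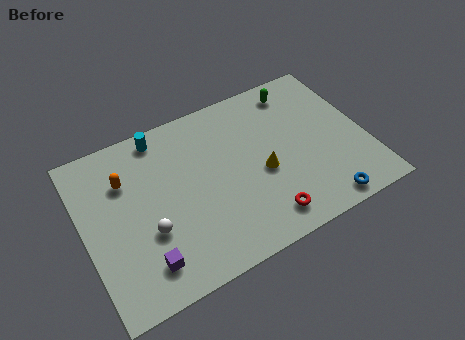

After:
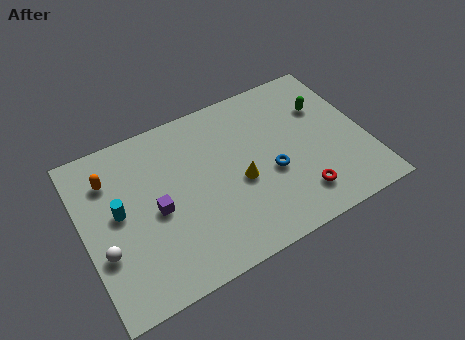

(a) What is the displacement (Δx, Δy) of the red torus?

(1.8, 0.4)

The red torus started near (8.2, 1.4) and ended near (10.0, 1.8).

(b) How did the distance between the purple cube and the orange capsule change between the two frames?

-1.4

The distance was about 4.6 in the first image and 3.2 in the second, so they moved 1.4 units closer together.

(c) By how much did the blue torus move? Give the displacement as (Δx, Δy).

(-2.1, 2.7)

From the two frames, the blue torus sits at roughly (11.0, 0.9) before and (8.9, 3.6) after.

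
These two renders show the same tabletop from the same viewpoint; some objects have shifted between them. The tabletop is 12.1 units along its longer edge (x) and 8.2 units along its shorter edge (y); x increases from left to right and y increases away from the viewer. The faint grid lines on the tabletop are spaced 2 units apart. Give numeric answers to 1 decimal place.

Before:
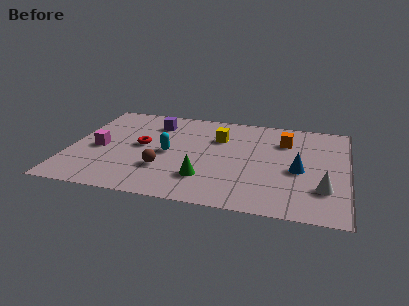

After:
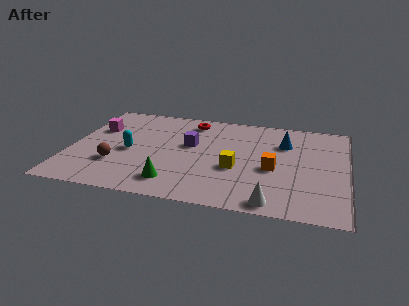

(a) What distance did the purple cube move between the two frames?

2.3

From (3.5, 6.4) to (5.2, 4.8), the purple cube covered √(1.7² + 1.6²) ≈ 2.3 units.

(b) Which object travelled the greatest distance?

the red torus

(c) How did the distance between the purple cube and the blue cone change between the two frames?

-2.9

Before: roughly 7.1 units apart; after: 4.2. That's 2.9 units closer together.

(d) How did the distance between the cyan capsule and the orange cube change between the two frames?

+0.9

They were about 5.4 units apart before and 6.3 after — 0.9 units further apart.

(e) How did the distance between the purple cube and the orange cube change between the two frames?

-1.9

The distance was about 5.8 in the first image and 3.9 in the second, so they moved 1.9 units closer together.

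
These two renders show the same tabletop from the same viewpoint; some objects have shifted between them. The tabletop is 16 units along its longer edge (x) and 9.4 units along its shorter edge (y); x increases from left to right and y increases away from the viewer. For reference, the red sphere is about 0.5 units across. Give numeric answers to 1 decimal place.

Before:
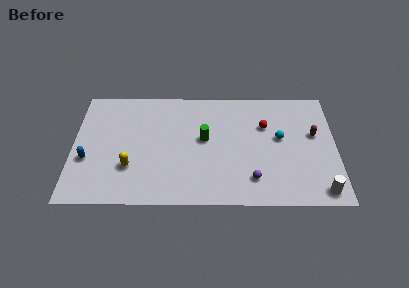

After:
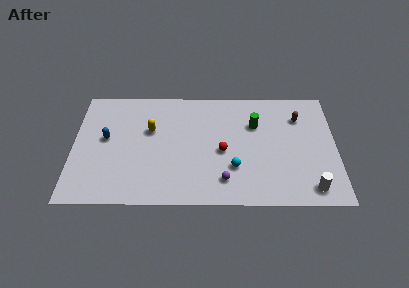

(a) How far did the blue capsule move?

2.0

From (0.9, 3.5) to (2.0, 5.2), the blue capsule covered √(1.1² + 1.7²) ≈ 2.0 units.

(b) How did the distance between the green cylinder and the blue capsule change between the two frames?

+1.9

Before: roughly 7.3 units apart; after: 9.2. That's 1.9 units further apart.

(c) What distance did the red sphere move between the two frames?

3.3

From (11.7, 6.3) to (9.1, 4.2), the red sphere covered √(2.6² + 2.1²) ≈ 3.3 units.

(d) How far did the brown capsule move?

1.7

From (14.7, 5.6) to (13.8, 7.0), the brown capsule covered √(0.9² + 1.4²) ≈ 1.7 units.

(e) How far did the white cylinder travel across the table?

0.6

The white cylinder moved from about (15.0, 1.1) to (14.4, 1.3), a distance of √(0.6² + 0.2²) ≈ 0.6.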